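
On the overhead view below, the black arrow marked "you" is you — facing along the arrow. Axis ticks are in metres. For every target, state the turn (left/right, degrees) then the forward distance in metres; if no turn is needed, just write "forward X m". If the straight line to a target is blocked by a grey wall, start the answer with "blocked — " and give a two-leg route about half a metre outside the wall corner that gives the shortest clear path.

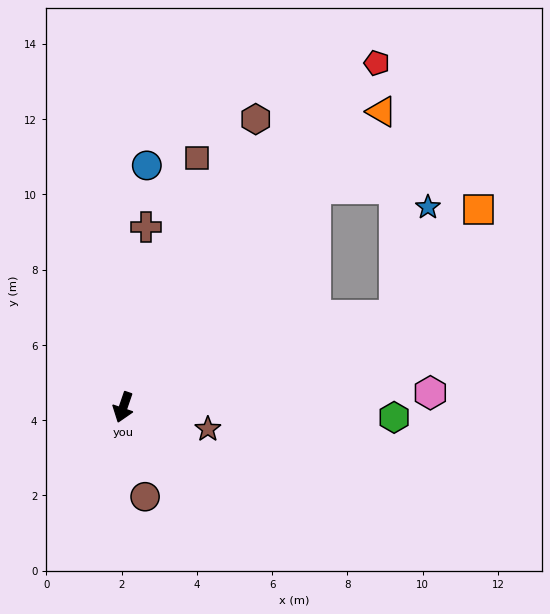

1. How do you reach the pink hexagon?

turn left 112°, forward 8.2 m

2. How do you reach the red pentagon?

turn left 163°, forward 11.4 m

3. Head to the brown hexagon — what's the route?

turn left 174°, forward 8.4 m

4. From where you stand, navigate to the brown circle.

turn left 33°, forward 2.4 m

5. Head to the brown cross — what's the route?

turn right 168°, forward 4.8 m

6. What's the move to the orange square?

blocked — turn left 127°, forward 7.6 m, then turn left 34°, forward 3.6 m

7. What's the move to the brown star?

turn left 94°, forward 2.3 m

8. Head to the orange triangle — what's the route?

turn left 158°, forward 10.4 m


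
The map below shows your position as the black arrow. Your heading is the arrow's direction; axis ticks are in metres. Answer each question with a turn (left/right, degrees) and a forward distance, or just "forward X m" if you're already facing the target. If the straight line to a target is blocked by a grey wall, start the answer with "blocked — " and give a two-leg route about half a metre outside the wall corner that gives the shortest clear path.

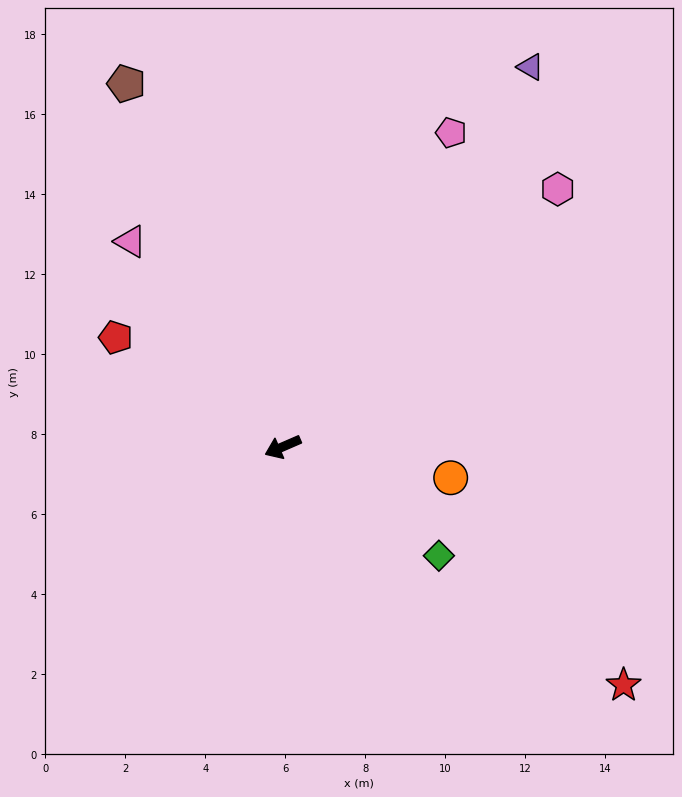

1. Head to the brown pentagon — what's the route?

turn right 90°, forward 9.9 m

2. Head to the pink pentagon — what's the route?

turn right 142°, forward 8.9 m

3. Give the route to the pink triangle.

turn right 77°, forward 6.4 m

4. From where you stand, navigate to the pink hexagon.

turn right 160°, forward 9.4 m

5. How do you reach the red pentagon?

turn right 57°, forward 5.0 m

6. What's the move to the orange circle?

turn left 146°, forward 4.3 m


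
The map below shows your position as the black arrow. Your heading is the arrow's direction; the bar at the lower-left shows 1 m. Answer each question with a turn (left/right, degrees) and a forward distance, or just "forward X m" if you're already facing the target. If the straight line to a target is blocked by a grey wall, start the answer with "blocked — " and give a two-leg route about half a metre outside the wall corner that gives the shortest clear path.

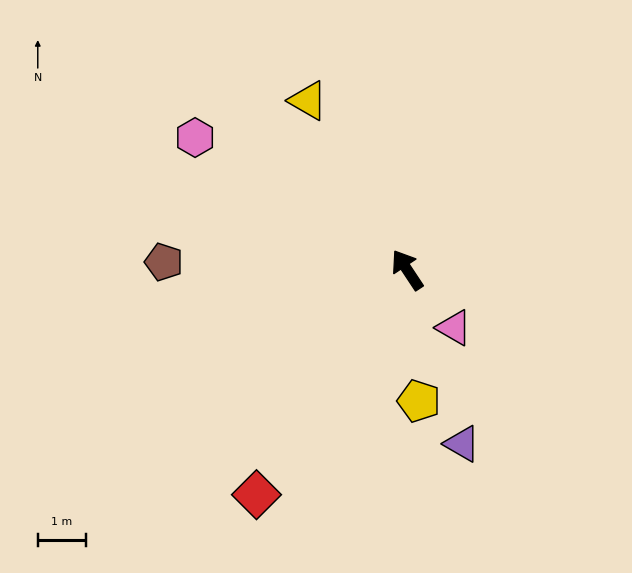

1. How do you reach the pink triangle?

turn right 175°, forward 1.5 m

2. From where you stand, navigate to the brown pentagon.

turn left 55°, forward 5.0 m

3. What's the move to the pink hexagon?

turn left 25°, forward 5.2 m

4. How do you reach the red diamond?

turn left 113°, forward 5.6 m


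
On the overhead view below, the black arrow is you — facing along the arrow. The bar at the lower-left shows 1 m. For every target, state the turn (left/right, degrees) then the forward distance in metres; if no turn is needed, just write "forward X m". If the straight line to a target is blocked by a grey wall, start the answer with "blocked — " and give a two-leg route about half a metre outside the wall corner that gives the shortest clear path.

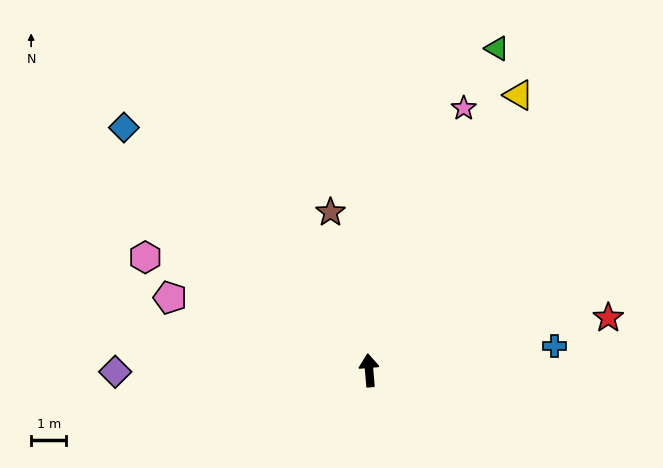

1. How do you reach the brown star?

turn left 9°, forward 4.6 m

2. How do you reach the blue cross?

turn right 87°, forward 5.3 m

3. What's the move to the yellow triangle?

turn right 33°, forward 8.9 m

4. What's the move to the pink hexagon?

turn left 58°, forward 7.1 m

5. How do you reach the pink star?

turn right 25°, forward 7.9 m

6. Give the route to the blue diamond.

turn left 40°, forward 9.8 m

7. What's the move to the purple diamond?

turn left 85°, forward 7.2 m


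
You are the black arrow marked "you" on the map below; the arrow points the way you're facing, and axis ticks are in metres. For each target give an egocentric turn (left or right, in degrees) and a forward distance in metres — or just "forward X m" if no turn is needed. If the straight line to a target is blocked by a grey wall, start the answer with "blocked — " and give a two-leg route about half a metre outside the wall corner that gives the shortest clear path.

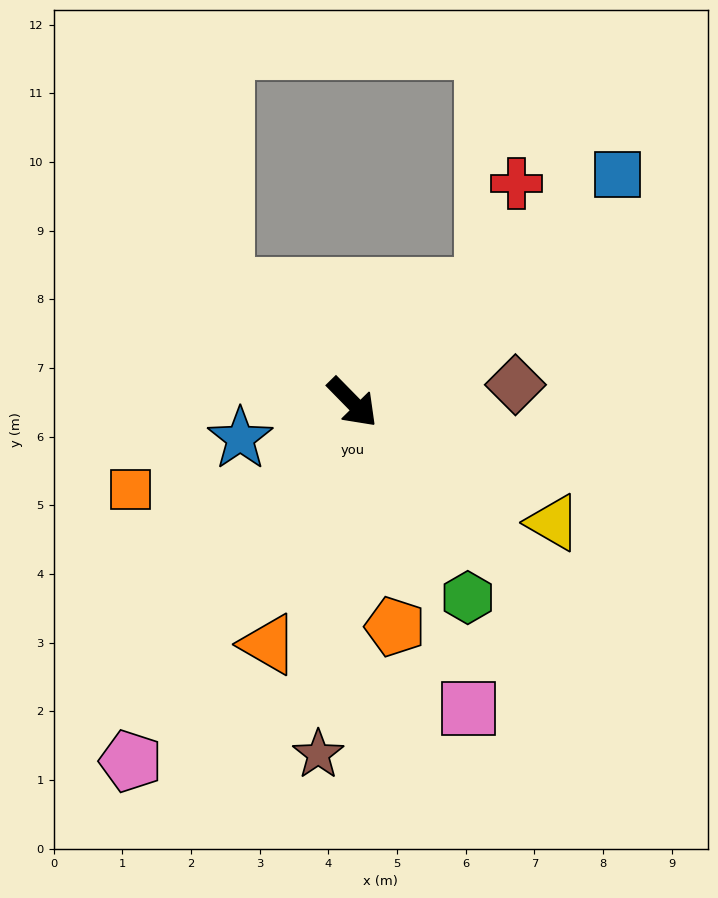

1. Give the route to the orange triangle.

turn right 64°, forward 3.7 m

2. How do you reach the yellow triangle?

turn left 15°, forward 3.4 m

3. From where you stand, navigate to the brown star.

turn right 50°, forward 5.1 m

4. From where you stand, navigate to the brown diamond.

turn left 52°, forward 2.4 m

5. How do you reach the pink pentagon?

turn right 76°, forward 6.1 m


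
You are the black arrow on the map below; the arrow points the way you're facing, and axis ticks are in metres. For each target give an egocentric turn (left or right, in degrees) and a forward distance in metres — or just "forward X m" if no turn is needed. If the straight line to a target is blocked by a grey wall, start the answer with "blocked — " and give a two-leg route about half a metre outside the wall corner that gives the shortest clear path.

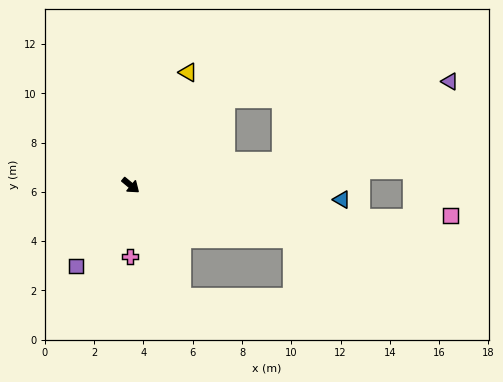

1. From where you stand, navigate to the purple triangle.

blocked — turn left 48°, forward 6.2 m, then turn left 17°, forward 7.6 m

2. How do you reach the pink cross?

turn right 51°, forward 2.9 m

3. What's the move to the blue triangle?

turn left 36°, forward 8.6 m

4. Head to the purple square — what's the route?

turn right 85°, forward 3.9 m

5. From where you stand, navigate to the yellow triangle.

turn left 103°, forward 5.1 m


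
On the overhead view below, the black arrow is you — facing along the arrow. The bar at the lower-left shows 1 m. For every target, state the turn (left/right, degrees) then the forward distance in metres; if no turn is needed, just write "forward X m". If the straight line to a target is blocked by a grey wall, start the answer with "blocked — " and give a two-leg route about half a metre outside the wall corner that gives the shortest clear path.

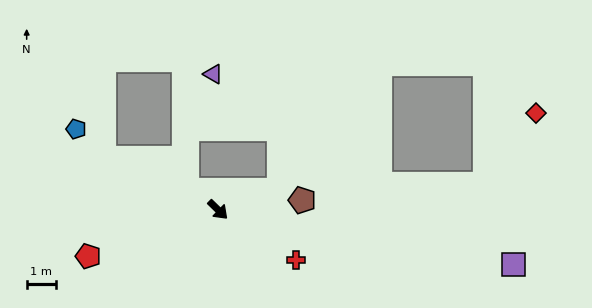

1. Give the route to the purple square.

turn left 34°, forward 10.3 m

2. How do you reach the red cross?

turn left 11°, forward 3.2 m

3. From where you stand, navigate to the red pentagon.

turn right 116°, forward 4.7 m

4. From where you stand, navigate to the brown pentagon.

turn left 51°, forward 2.9 m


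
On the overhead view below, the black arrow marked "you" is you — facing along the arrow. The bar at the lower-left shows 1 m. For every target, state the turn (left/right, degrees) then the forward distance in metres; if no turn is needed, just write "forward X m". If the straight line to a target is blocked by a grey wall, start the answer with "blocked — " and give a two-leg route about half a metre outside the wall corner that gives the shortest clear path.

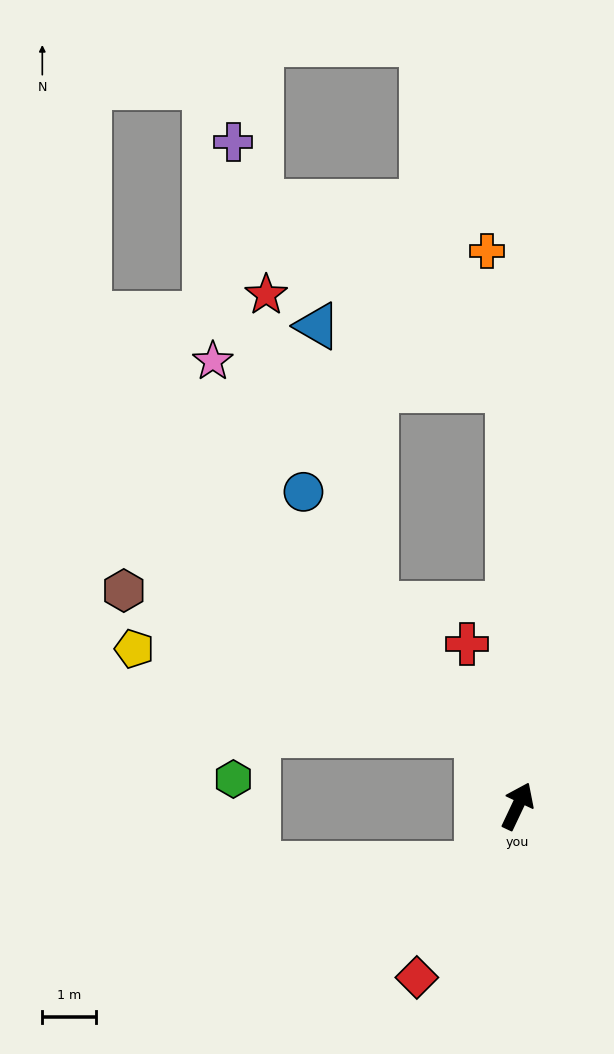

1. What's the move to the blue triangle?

blocked — turn left 27°, forward 7.8 m, then turn left 70°, forward 3.7 m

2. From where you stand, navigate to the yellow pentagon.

blocked — turn left 55°, forward 1.5 m, then turn left 46°, forward 6.6 m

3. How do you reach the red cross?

turn left 43°, forward 3.2 m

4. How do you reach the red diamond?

turn left 175°, forward 3.7 m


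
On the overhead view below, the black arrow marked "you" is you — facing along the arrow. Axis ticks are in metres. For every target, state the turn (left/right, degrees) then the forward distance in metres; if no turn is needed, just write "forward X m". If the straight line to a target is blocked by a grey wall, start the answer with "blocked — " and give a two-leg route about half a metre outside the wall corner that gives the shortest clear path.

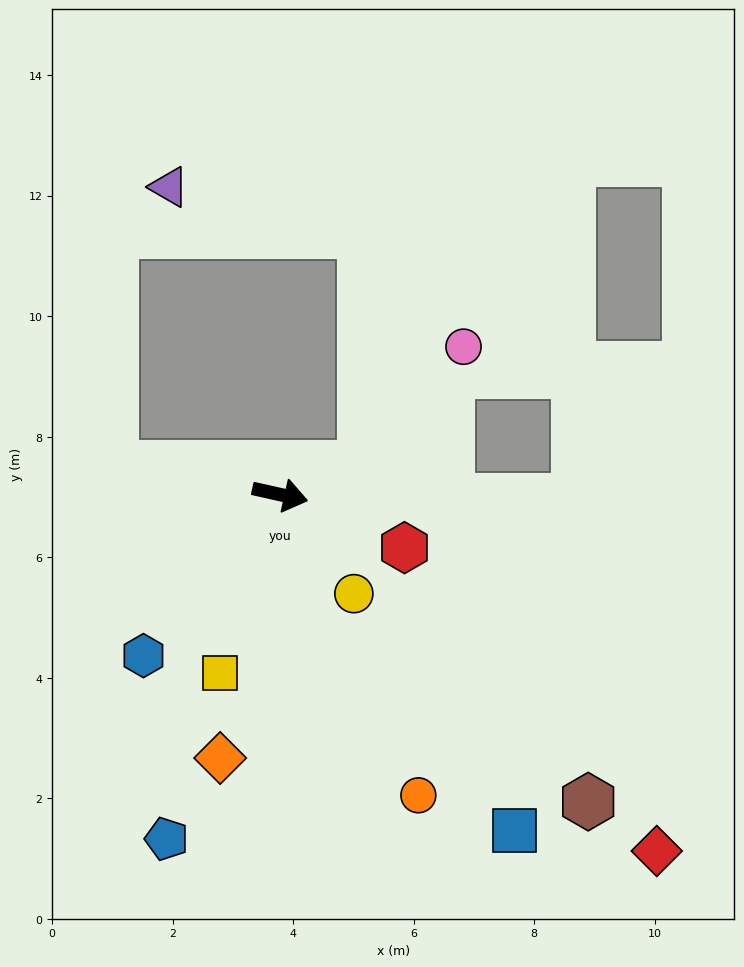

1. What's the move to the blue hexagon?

turn right 118°, forward 3.5 m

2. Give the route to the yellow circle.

turn right 41°, forward 2.1 m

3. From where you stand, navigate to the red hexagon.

turn right 10°, forward 2.2 m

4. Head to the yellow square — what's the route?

turn right 96°, forward 3.1 m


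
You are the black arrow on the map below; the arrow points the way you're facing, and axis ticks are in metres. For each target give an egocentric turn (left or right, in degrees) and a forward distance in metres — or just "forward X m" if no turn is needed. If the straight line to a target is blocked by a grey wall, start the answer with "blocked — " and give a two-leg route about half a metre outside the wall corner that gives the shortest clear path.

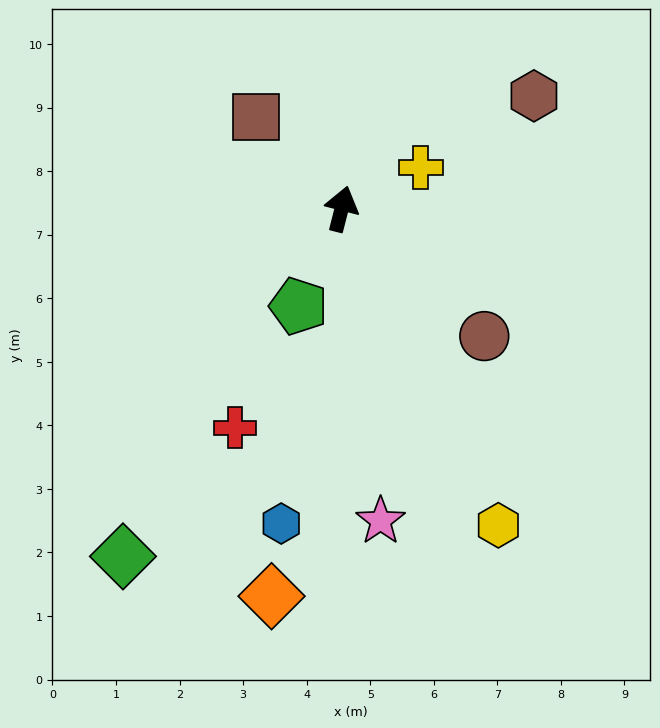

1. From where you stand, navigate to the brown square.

turn left 57°, forward 2.0 m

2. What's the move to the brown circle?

turn right 117°, forward 3.0 m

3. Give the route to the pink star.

turn right 159°, forward 4.9 m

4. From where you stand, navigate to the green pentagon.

turn left 170°, forward 1.7 m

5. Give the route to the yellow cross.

turn right 48°, forward 1.4 m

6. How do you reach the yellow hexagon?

turn right 139°, forward 5.6 m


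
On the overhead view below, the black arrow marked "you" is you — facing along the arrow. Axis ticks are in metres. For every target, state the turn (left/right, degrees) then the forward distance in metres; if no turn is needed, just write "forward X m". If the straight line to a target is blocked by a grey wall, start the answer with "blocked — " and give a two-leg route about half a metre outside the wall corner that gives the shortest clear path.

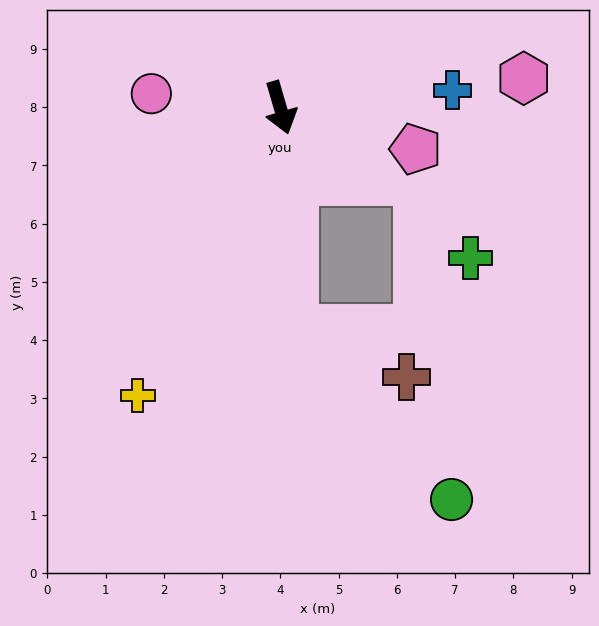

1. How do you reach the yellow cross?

turn right 43°, forward 5.5 m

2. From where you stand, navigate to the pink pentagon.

turn left 57°, forward 2.4 m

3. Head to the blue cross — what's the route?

turn left 80°, forward 3.0 m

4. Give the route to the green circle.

blocked — turn right 13°, forward 3.8 m, then turn left 40°, forward 4.0 m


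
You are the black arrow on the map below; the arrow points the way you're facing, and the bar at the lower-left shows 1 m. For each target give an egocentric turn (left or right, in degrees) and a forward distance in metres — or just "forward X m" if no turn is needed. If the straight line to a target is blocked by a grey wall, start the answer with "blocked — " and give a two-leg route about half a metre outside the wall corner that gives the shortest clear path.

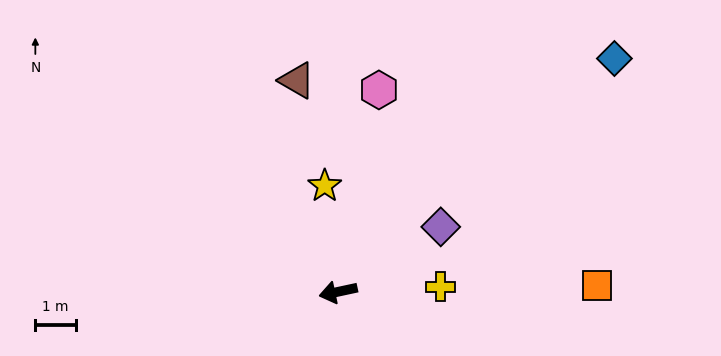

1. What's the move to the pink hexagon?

turn right 114°, forward 5.0 m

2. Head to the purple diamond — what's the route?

turn right 160°, forward 3.0 m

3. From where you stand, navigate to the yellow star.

turn right 95°, forward 2.6 m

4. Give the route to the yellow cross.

turn left 171°, forward 2.5 m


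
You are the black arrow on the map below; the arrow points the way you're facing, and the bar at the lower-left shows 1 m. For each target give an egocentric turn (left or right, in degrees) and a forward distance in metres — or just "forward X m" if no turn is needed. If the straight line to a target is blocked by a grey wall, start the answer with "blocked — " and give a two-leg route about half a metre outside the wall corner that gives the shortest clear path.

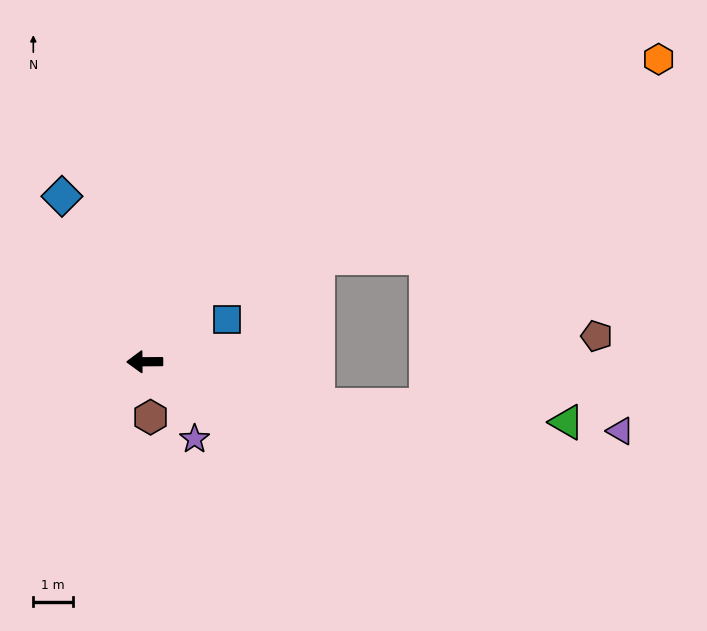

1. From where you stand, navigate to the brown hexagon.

turn left 96°, forward 1.4 m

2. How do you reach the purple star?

turn left 122°, forward 2.3 m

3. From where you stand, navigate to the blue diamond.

turn right 64°, forward 4.7 m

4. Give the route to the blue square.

turn right 153°, forward 2.4 m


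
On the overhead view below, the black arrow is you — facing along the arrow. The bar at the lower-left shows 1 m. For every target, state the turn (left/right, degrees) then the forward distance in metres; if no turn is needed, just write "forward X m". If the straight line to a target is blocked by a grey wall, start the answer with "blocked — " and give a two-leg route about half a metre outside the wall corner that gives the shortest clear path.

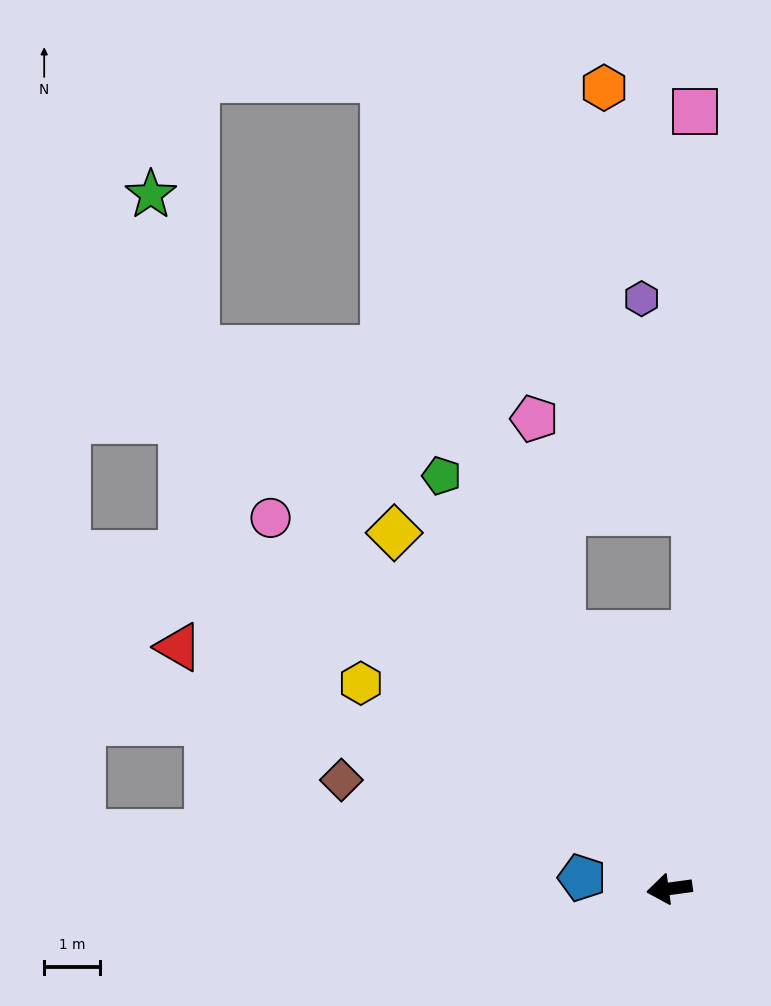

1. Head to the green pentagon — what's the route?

turn right 69°, forward 8.5 m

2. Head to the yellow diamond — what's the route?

turn right 60°, forward 8.1 m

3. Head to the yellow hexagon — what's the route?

turn right 41°, forward 6.7 m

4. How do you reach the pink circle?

turn right 51°, forward 9.8 m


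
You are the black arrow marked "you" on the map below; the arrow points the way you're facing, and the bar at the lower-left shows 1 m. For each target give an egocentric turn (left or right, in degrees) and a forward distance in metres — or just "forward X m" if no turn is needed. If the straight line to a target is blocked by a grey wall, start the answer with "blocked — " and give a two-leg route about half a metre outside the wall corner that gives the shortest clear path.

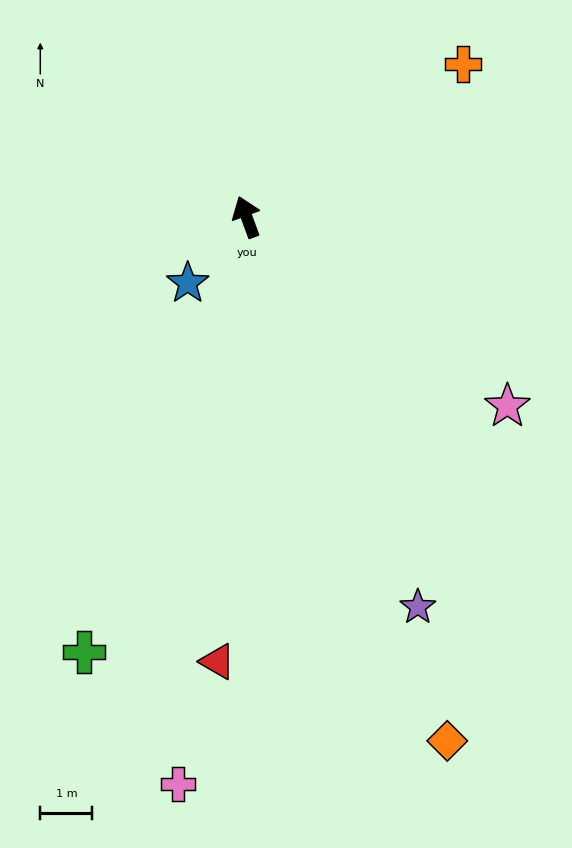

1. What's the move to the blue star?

turn left 118°, forward 1.7 m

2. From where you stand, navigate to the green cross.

turn left 139°, forward 8.9 m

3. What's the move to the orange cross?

turn right 75°, forward 5.1 m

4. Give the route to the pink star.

turn right 146°, forward 6.2 m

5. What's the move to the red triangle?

turn left 156°, forward 8.5 m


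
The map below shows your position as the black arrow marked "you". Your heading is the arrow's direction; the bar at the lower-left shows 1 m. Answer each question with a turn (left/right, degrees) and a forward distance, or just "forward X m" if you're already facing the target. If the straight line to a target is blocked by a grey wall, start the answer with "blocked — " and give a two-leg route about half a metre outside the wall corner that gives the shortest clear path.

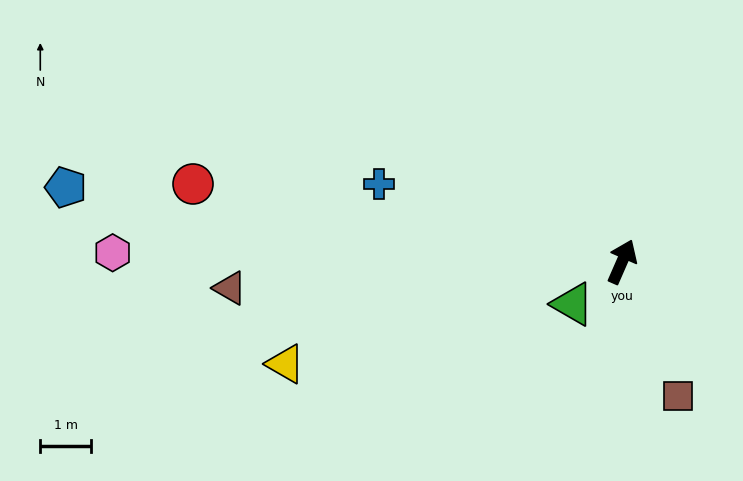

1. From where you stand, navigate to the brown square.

turn right 134°, forward 2.9 m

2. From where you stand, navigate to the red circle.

turn left 103°, forward 8.6 m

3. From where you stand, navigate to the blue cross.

turn left 96°, forward 5.1 m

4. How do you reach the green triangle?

turn left 154°, forward 1.3 m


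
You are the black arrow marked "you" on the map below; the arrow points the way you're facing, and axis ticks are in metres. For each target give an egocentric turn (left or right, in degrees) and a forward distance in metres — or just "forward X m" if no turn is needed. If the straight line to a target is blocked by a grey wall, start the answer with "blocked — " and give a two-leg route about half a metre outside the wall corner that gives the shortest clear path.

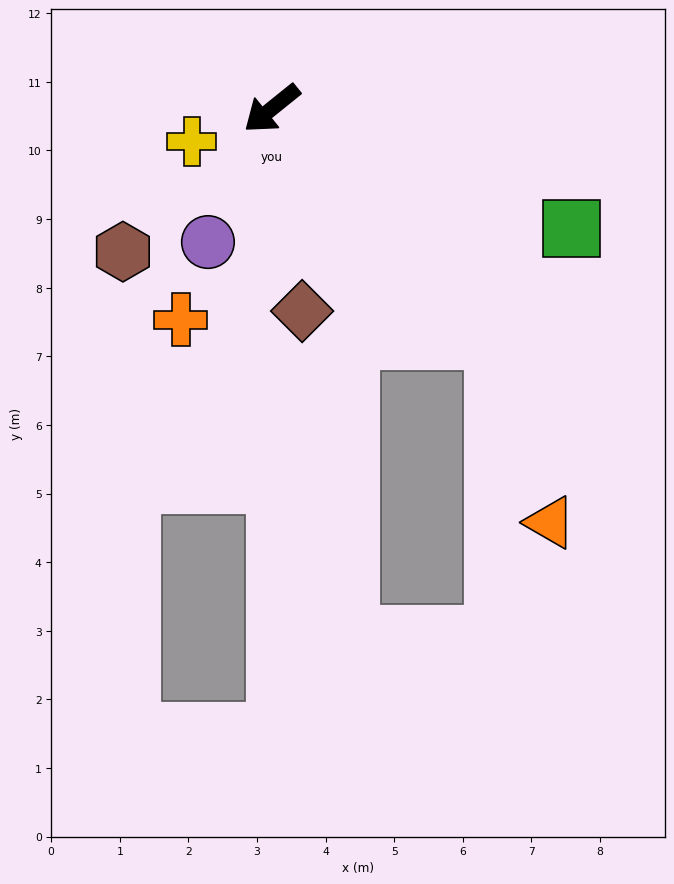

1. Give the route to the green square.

turn left 119°, forward 4.7 m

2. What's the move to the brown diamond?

turn left 60°, forward 3.0 m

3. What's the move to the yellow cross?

turn right 17°, forward 1.3 m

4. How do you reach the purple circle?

turn left 26°, forward 2.2 m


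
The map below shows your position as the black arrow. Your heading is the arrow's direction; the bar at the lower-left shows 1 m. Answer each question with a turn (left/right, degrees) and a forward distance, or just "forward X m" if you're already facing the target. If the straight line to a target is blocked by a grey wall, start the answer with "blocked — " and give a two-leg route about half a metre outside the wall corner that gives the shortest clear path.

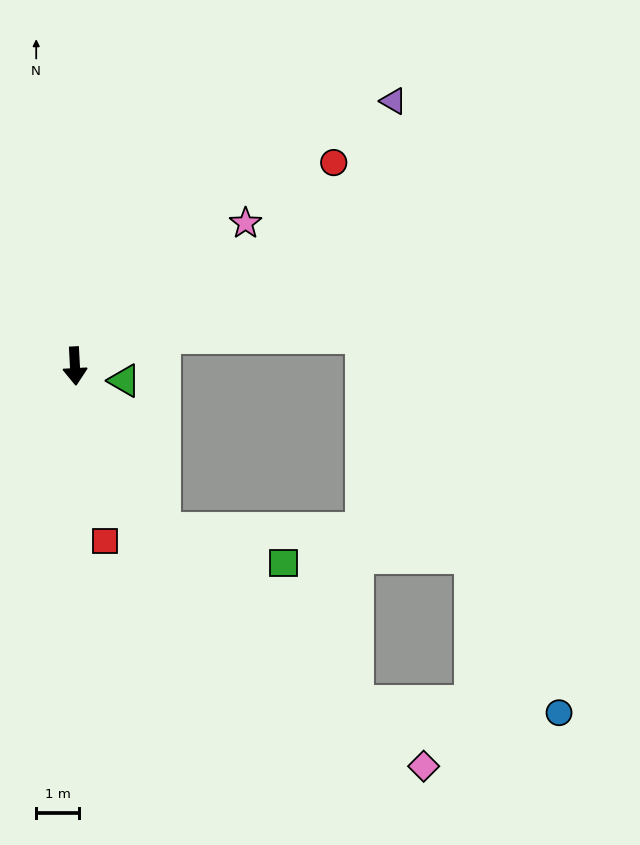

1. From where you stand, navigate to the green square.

blocked — turn left 25°, forward 4.4 m, then turn left 47°, forward 2.9 m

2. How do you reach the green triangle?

turn left 70°, forward 1.2 m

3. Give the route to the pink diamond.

blocked — turn left 25°, forward 4.4 m, then turn left 20°, forward 8.3 m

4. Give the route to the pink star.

turn left 127°, forward 5.2 m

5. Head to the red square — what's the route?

turn left 7°, forward 4.2 m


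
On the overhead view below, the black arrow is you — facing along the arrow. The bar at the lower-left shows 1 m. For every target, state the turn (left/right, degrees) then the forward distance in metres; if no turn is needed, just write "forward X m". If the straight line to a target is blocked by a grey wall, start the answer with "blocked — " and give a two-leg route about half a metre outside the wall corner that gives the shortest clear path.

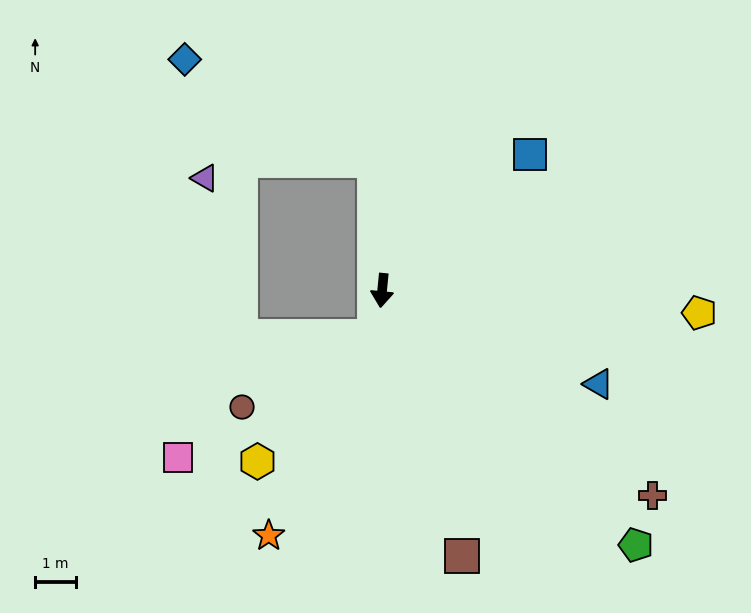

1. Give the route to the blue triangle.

turn left 72°, forward 5.8 m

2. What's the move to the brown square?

turn left 22°, forward 6.8 m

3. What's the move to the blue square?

turn left 138°, forward 5.0 m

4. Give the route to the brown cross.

turn left 58°, forward 8.4 m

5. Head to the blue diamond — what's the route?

blocked — turn right 171°, forward 3.2 m, then turn left 58°, forward 5.3 m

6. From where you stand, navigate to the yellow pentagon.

turn left 92°, forward 7.8 m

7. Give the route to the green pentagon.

turn left 51°, forward 8.9 m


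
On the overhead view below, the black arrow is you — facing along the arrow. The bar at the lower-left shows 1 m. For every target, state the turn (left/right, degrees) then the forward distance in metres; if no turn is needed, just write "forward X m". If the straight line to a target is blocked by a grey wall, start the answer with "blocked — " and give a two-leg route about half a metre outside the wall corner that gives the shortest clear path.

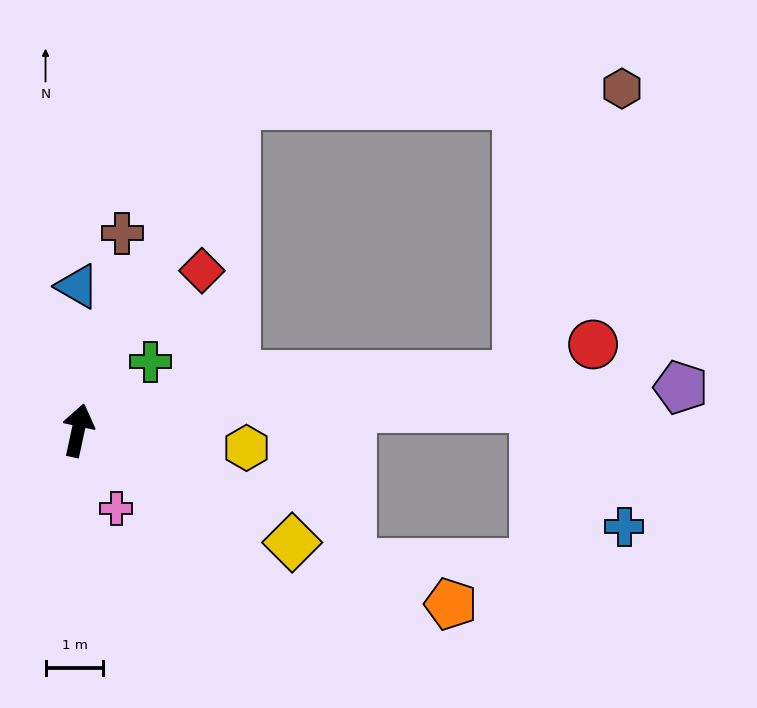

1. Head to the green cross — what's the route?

turn right 34°, forward 1.7 m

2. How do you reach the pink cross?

turn right 142°, forward 1.5 m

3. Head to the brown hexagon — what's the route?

blocked — turn right 71°, forward 7.6 m, then turn left 63°, forward 5.3 m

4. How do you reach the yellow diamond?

turn right 106°, forward 4.2 m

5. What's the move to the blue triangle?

turn left 12°, forward 2.5 m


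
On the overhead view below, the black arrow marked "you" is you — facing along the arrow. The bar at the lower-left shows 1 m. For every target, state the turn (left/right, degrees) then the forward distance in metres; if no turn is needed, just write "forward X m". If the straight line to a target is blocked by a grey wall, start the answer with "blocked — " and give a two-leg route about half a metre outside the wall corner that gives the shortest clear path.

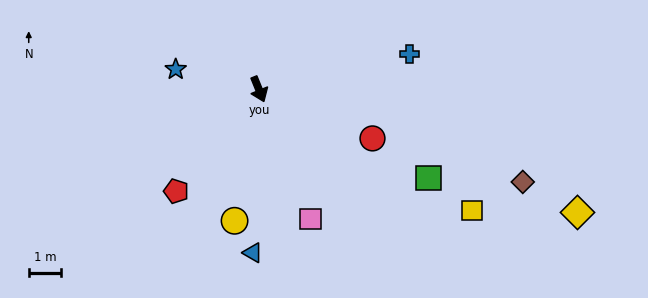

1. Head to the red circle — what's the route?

turn left 44°, forward 3.8 m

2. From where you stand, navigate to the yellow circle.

turn right 33°, forward 4.1 m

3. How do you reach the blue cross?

turn left 81°, forward 4.8 m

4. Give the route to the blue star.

turn right 126°, forward 2.6 m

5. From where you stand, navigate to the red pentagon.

turn right 61°, forward 4.1 m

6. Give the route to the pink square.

forward 4.3 m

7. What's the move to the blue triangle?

turn right 24°, forward 5.1 m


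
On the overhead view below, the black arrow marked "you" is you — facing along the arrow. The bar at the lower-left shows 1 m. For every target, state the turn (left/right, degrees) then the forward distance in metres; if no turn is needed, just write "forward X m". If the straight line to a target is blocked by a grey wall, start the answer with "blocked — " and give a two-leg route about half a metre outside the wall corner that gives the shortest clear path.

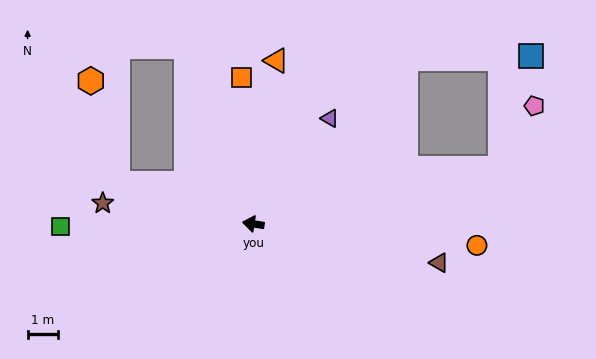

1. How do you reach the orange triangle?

turn right 89°, forward 5.5 m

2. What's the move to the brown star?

forward 5.1 m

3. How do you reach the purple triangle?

turn right 117°, forward 4.3 m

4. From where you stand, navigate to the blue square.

blocked — turn right 159°, forward 8.5 m, then turn left 62°, forward 3.9 m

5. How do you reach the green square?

turn left 9°, forward 6.4 m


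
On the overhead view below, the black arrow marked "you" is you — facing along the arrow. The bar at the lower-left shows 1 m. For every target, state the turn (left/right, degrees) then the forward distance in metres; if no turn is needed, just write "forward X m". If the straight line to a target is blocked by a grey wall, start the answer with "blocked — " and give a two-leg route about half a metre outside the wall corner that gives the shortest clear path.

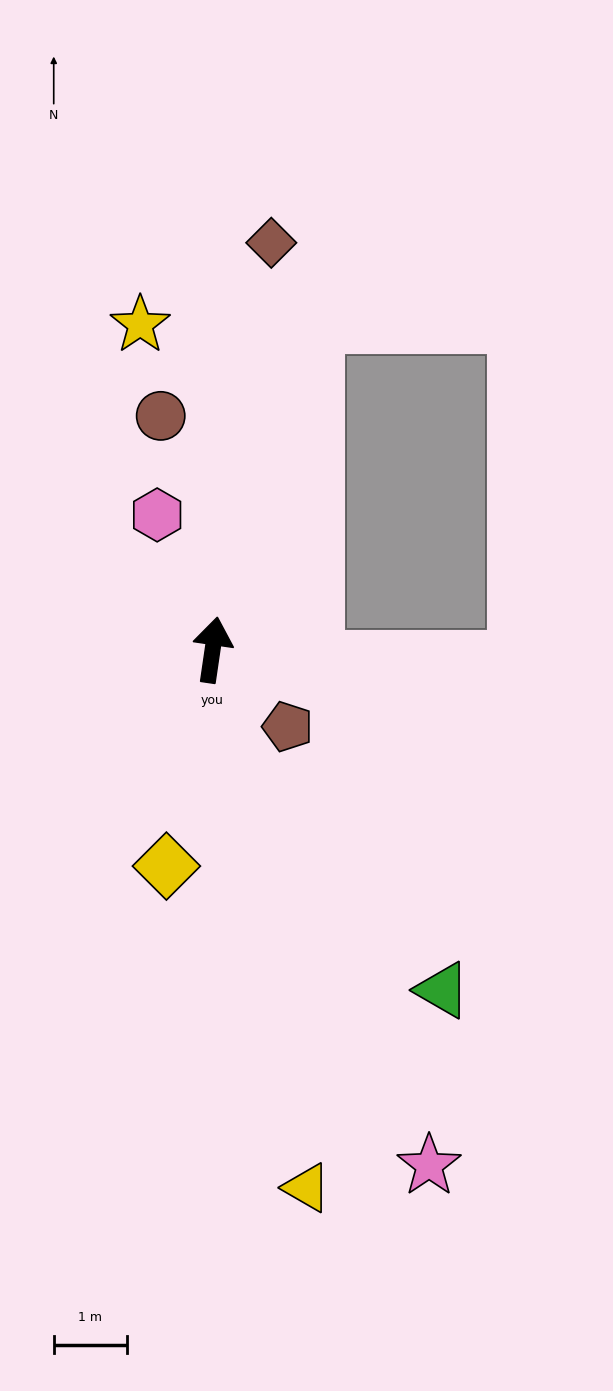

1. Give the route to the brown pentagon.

turn right 127°, forward 1.5 m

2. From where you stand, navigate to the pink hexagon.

turn left 31°, forward 2.0 m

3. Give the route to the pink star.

turn right 149°, forward 7.7 m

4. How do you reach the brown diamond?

forward 5.6 m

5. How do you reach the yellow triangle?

turn right 162°, forward 7.5 m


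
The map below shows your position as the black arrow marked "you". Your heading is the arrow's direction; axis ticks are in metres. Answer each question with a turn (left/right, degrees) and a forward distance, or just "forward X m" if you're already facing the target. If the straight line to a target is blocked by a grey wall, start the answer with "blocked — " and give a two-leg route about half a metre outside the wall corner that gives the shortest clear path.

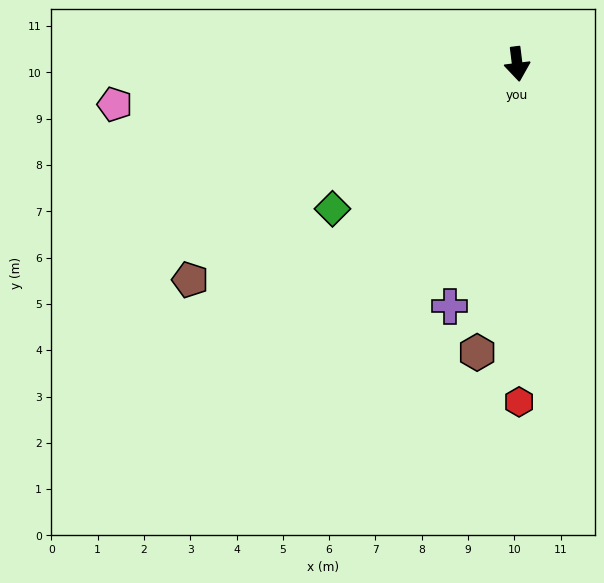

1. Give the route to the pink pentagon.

turn right 91°, forward 8.7 m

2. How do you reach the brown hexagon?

turn right 15°, forward 6.3 m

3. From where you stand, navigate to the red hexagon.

turn right 7°, forward 7.3 m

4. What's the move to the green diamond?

turn right 59°, forward 5.1 m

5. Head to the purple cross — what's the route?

turn right 23°, forward 5.4 m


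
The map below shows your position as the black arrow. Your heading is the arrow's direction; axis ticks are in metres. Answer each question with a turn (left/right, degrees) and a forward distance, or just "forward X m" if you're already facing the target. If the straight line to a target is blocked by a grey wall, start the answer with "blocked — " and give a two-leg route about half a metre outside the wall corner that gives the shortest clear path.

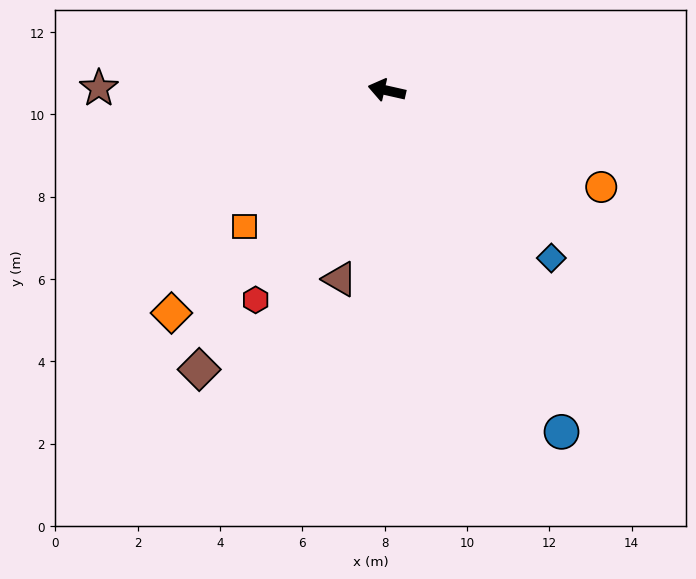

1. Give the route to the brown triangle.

turn left 89°, forward 4.7 m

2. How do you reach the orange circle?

turn left 168°, forward 5.7 m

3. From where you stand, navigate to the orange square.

turn left 56°, forward 4.8 m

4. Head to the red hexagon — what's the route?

turn left 71°, forward 6.0 m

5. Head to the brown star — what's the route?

turn left 12°, forward 7.0 m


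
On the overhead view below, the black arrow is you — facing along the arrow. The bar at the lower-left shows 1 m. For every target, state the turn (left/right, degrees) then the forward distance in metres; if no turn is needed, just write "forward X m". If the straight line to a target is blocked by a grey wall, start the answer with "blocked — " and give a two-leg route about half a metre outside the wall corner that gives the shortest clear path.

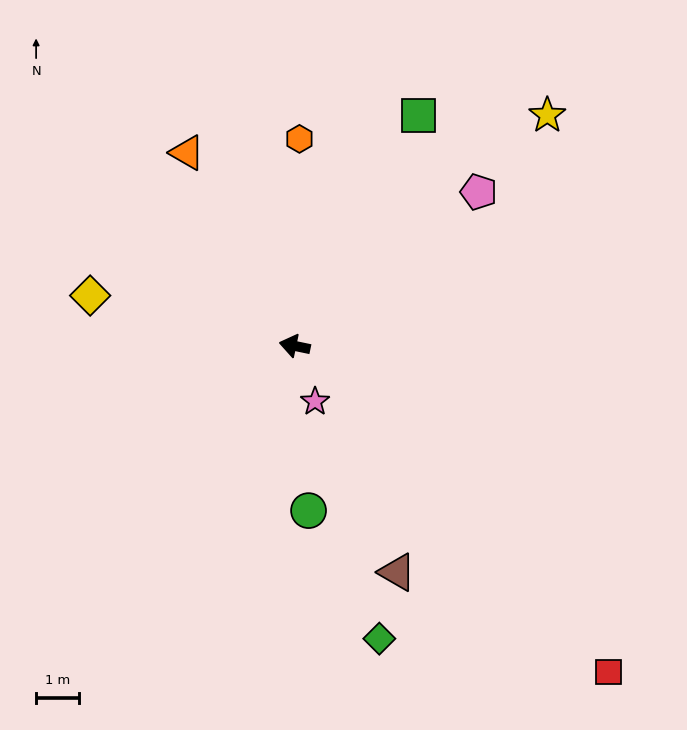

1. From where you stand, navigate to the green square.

turn right 106°, forward 6.1 m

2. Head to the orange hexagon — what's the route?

turn right 80°, forward 4.8 m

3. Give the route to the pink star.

turn left 122°, forward 1.4 m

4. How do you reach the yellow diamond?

turn right 2°, forward 4.9 m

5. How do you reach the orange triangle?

turn right 49°, forward 5.2 m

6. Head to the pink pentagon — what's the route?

turn right 128°, forward 5.6 m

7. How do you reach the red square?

turn left 146°, forward 10.6 m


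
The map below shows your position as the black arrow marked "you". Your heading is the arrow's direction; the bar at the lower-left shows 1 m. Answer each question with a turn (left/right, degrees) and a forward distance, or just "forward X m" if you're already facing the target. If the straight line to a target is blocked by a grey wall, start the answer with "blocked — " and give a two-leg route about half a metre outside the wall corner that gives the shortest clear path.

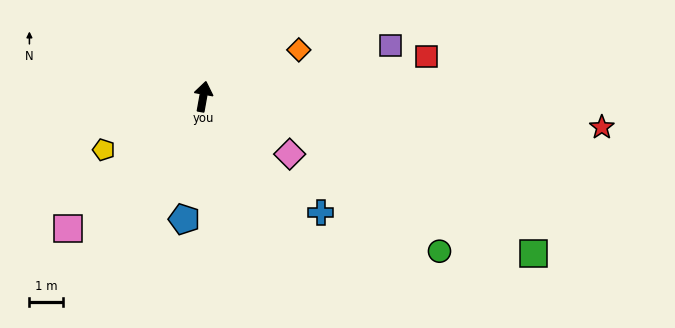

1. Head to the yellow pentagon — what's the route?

turn left 128°, forward 3.4 m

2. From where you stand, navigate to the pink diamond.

turn right 114°, forward 3.1 m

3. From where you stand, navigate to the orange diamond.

turn right 54°, forward 3.2 m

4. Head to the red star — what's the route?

turn right 84°, forward 11.9 m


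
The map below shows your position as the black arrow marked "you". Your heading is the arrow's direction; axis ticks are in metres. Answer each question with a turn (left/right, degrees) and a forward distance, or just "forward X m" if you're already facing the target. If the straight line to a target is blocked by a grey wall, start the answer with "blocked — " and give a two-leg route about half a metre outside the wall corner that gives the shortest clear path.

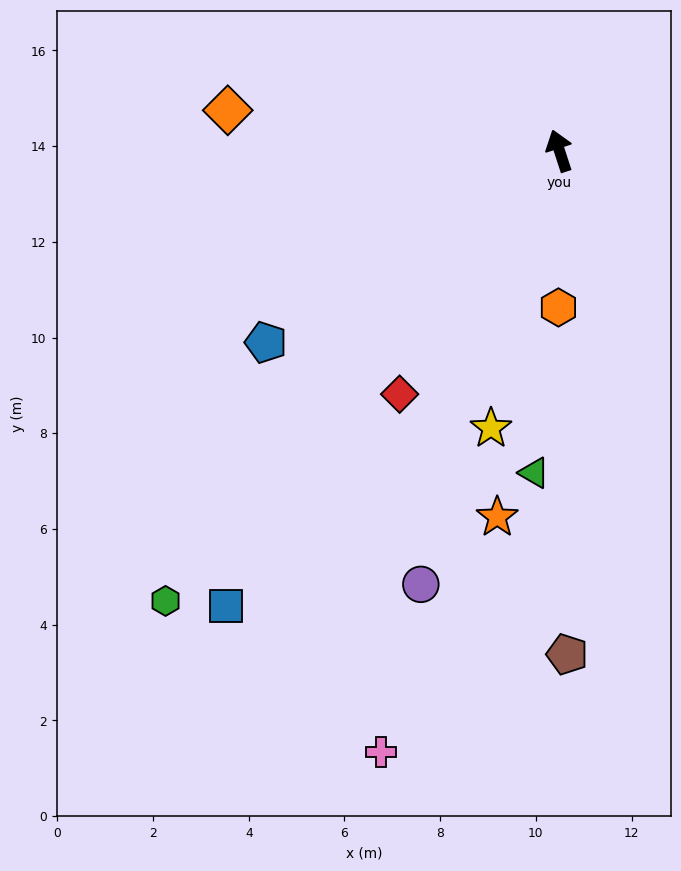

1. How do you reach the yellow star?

turn left 148°, forward 6.0 m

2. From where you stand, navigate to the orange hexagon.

turn left 162°, forward 3.3 m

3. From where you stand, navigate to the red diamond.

turn left 129°, forward 6.1 m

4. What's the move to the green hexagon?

turn left 121°, forward 12.5 m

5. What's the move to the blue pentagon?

turn left 105°, forward 7.3 m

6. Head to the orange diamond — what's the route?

turn left 65°, forward 7.0 m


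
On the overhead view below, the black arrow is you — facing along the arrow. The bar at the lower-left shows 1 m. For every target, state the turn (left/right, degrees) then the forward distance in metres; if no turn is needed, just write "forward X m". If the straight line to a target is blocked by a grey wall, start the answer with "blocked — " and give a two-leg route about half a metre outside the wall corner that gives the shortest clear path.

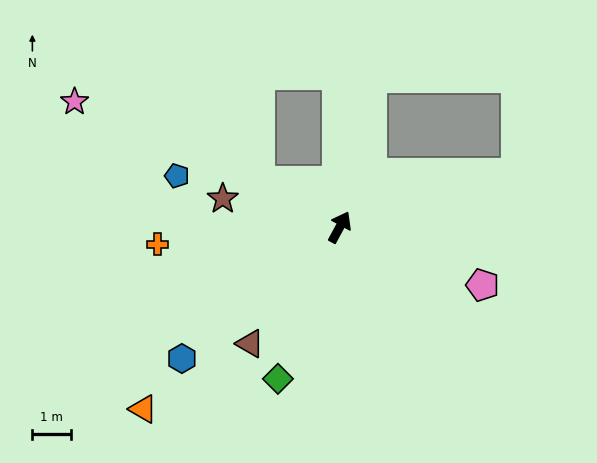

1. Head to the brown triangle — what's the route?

turn left 171°, forward 3.9 m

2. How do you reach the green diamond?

turn right 174°, forward 4.3 m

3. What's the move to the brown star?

turn left 105°, forward 3.2 m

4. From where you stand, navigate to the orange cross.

turn left 124°, forward 4.8 m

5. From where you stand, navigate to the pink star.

turn left 93°, forward 7.7 m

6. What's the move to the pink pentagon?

turn right 84°, forward 4.0 m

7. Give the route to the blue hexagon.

turn left 158°, forward 5.4 m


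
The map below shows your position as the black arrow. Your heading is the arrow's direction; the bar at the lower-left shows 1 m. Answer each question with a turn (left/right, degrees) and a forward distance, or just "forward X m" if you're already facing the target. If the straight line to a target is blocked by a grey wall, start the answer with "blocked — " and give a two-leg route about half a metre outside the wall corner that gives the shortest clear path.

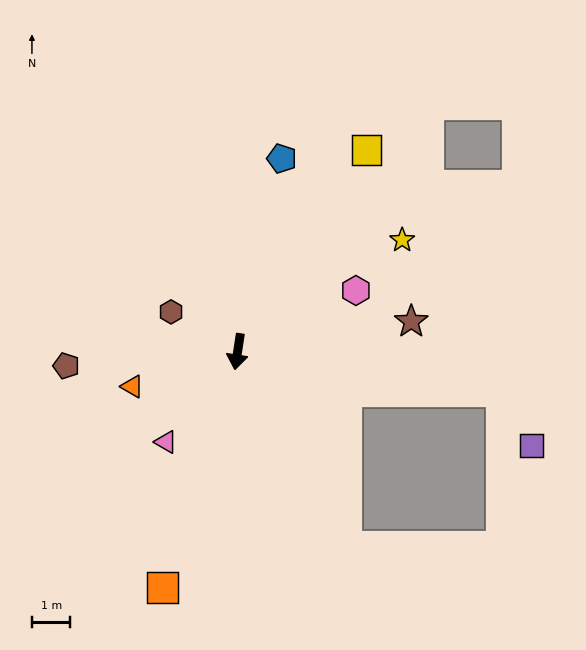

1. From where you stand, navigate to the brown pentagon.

turn right 77°, forward 4.5 m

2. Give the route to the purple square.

blocked — turn left 90°, forward 7.0 m, then turn right 53°, forward 1.6 m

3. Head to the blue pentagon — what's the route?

turn left 176°, forward 5.1 m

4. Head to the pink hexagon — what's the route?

turn left 126°, forward 3.5 m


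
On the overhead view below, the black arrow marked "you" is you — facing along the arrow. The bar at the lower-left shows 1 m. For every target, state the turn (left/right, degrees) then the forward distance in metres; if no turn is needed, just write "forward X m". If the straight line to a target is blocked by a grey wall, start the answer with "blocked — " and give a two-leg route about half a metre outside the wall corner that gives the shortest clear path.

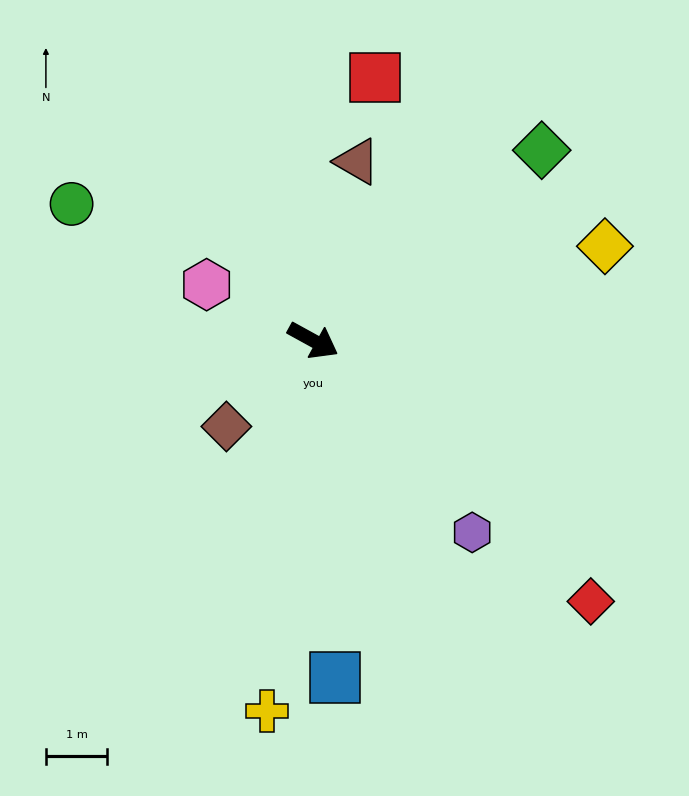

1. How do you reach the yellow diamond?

turn left 47°, forward 5.0 m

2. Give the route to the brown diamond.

turn right 106°, forward 2.0 m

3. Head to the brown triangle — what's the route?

turn left 105°, forward 3.0 m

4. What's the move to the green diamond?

turn left 69°, forward 4.9 m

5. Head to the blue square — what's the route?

turn right 58°, forward 5.5 m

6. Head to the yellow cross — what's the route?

turn right 68°, forward 6.1 m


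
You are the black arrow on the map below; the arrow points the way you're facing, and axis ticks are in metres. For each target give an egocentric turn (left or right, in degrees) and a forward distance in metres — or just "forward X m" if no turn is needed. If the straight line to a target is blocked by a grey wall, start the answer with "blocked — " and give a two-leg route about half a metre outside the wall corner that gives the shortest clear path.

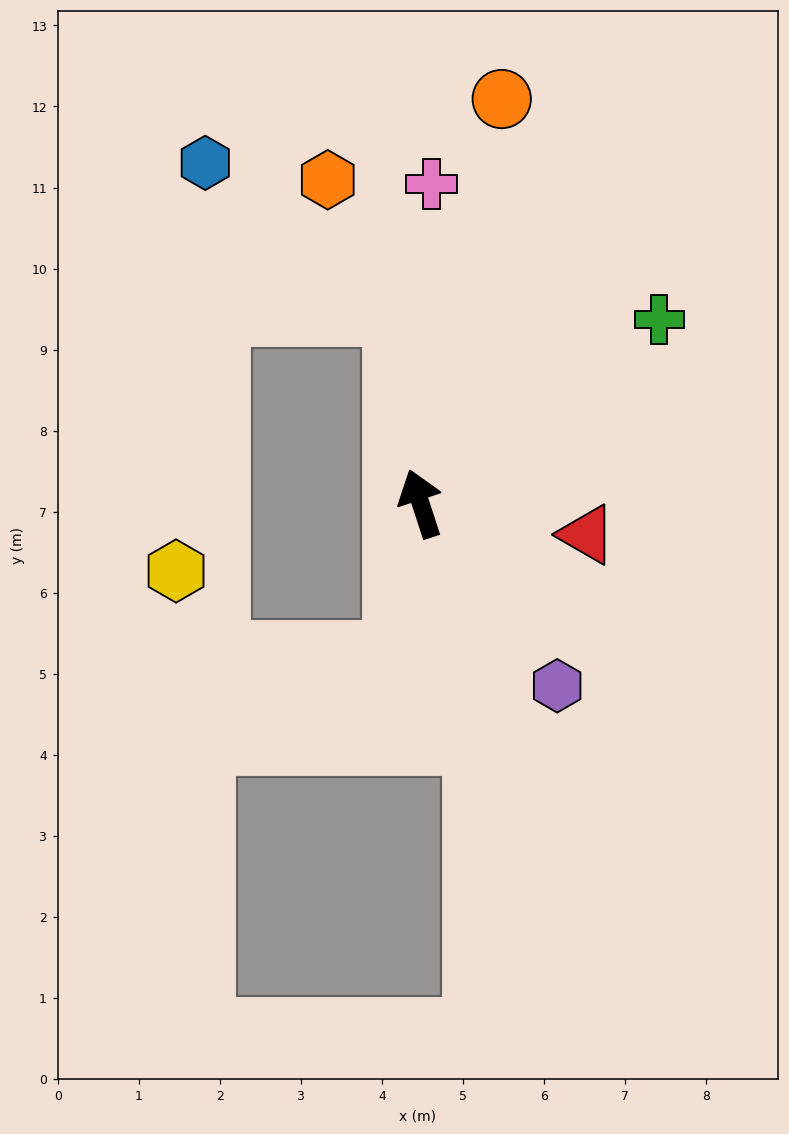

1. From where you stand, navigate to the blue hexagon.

blocked — turn right 11°, forward 2.4 m, then turn left 45°, forward 3.0 m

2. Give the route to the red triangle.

turn right 119°, forward 2.1 m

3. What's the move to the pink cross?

turn right 20°, forward 3.9 m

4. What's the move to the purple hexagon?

turn right 161°, forward 2.8 m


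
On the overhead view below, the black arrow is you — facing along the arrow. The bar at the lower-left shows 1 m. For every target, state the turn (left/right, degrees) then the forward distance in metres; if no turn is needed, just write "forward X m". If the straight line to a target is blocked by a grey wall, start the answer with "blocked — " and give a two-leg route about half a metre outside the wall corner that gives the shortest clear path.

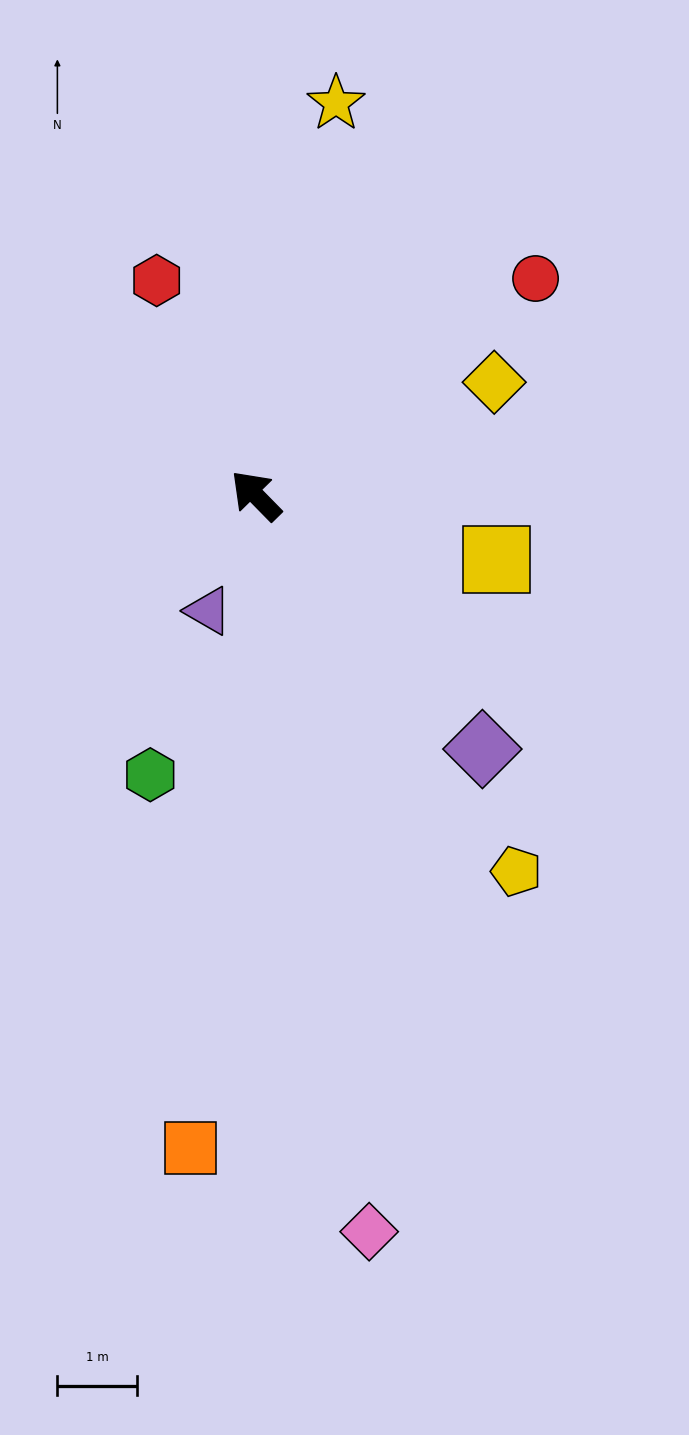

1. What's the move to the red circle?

turn right 97°, forward 4.4 m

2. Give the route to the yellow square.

turn right 149°, forward 3.1 m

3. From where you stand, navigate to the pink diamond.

turn left 144°, forward 9.3 m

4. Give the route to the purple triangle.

turn left 113°, forward 1.6 m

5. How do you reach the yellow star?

turn right 56°, forward 5.0 m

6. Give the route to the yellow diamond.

turn right 109°, forward 3.3 m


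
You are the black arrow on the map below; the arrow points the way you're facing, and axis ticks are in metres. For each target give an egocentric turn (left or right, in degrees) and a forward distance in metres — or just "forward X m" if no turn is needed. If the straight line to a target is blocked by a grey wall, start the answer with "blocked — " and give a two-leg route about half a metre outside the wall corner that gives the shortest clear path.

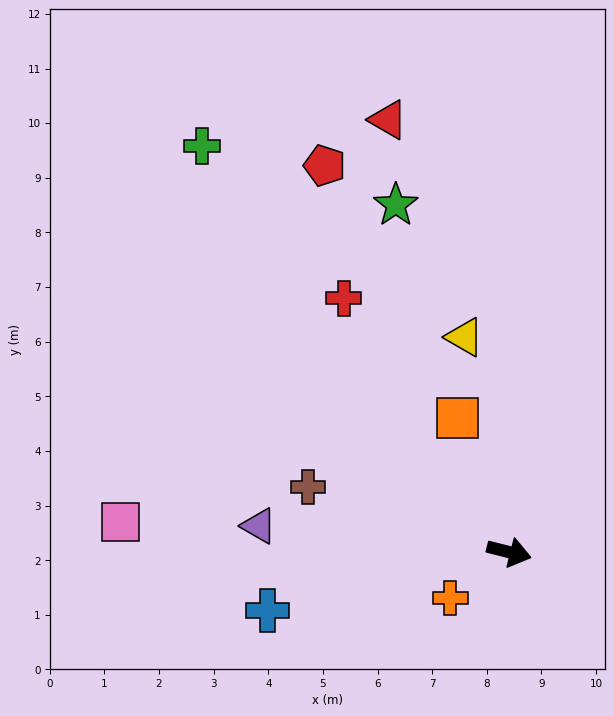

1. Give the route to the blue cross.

turn right 152°, forward 4.6 m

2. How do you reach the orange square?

turn left 125°, forward 2.6 m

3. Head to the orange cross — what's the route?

turn right 128°, forward 1.4 m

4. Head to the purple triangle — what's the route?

turn right 172°, forward 4.6 m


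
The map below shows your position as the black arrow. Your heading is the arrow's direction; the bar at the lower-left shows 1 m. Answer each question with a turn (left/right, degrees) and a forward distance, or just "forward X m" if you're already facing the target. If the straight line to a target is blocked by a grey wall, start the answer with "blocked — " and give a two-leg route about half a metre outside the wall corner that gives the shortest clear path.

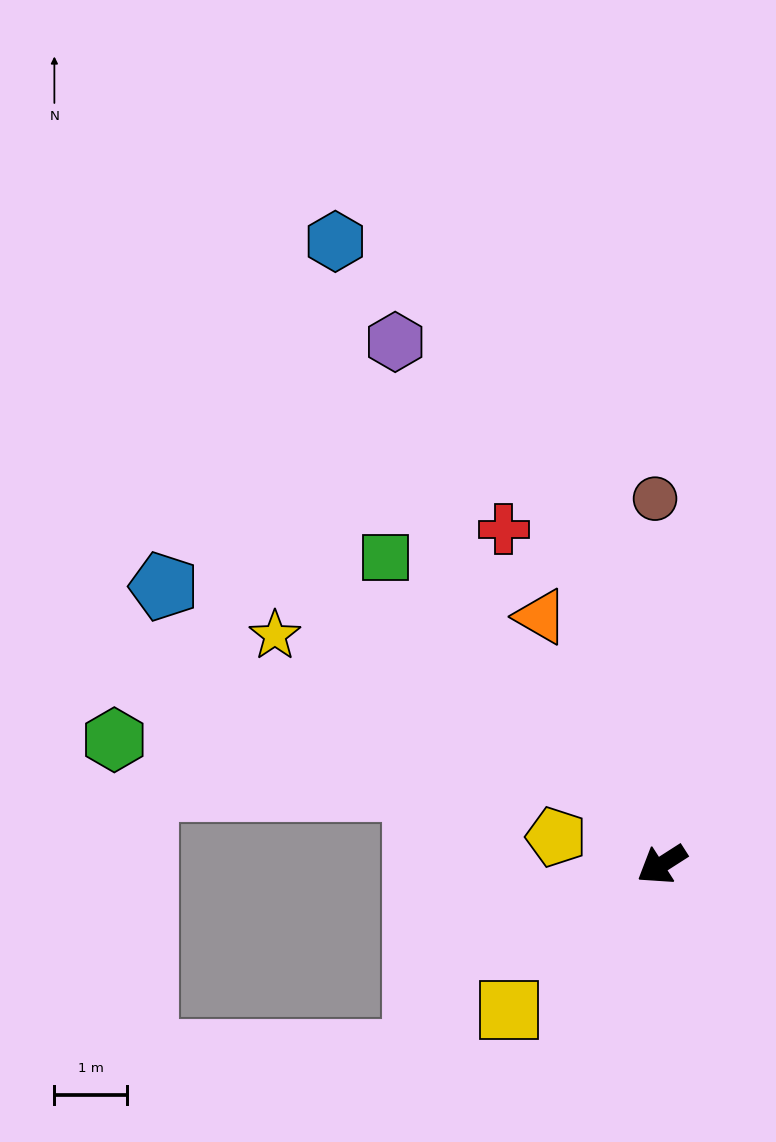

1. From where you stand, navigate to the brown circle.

turn right 122°, forward 5.0 m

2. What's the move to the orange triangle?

turn right 97°, forward 3.8 m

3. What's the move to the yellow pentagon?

turn right 47°, forward 1.5 m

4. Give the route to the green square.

turn right 81°, forward 5.7 m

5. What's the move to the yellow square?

turn left 11°, forward 2.9 m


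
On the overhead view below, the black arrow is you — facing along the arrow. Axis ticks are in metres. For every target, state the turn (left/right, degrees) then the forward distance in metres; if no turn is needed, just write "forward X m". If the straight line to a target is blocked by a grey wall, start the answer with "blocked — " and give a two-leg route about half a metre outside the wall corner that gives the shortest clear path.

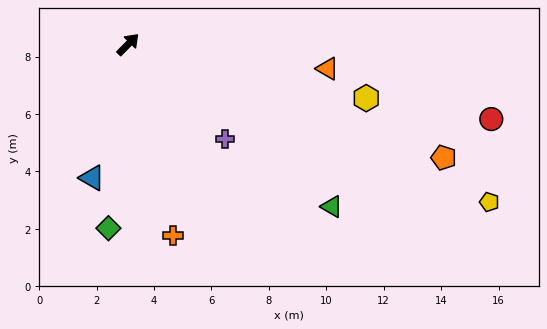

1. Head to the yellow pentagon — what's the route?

turn right 69°, forward 13.7 m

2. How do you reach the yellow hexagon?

turn right 58°, forward 8.5 m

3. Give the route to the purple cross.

turn right 90°, forward 4.7 m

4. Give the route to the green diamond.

turn right 141°, forward 6.4 m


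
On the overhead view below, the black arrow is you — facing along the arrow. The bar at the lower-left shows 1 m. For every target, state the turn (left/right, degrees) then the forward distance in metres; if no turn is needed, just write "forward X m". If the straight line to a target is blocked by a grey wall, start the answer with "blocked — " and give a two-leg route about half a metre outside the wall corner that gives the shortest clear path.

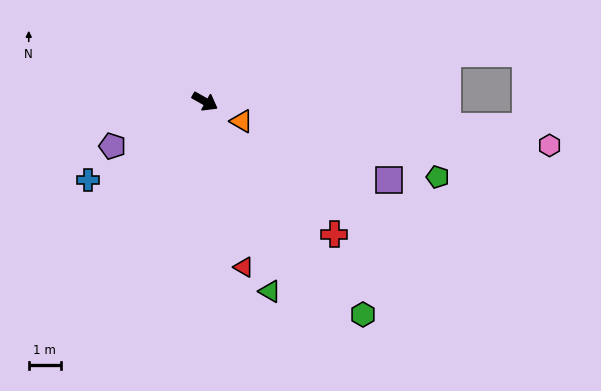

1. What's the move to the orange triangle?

forward 1.3 m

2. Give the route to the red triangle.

turn right 47°, forward 5.3 m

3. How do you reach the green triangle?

turn right 42°, forward 6.3 m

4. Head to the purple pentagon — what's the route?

turn right 125°, forward 3.2 m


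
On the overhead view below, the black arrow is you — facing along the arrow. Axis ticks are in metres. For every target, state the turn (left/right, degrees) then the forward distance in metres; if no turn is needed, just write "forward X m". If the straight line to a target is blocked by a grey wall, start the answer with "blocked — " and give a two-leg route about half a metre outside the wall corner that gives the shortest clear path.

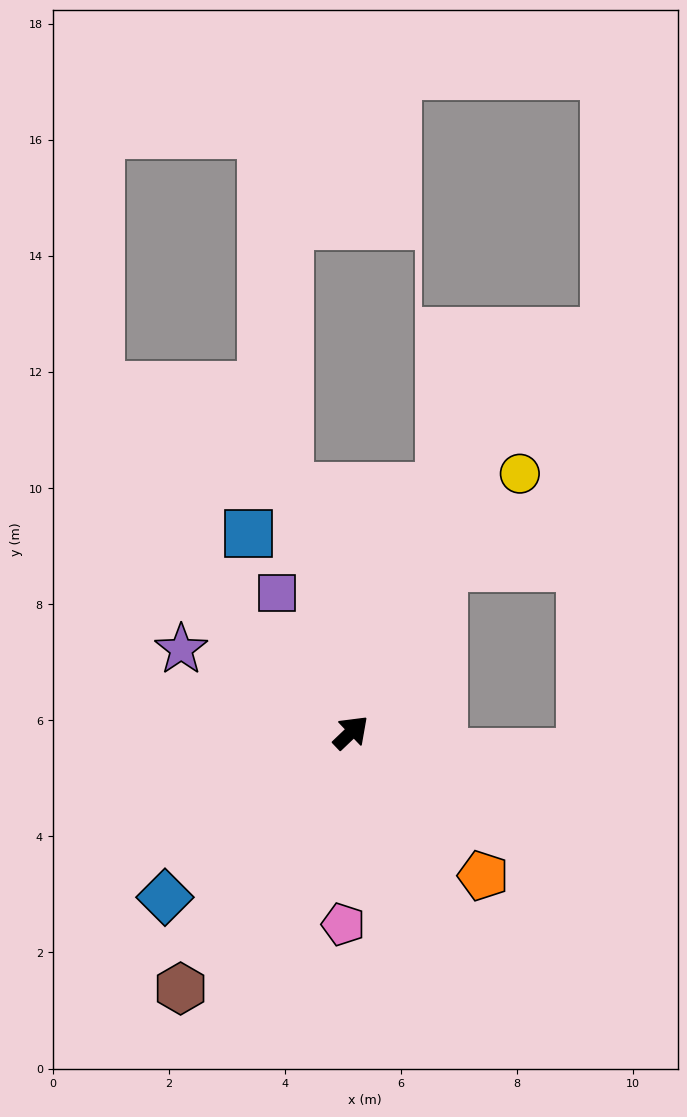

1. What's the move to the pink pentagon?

turn right 136°, forward 3.3 m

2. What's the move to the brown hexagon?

turn right 167°, forward 5.3 m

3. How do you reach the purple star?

turn left 110°, forward 3.3 m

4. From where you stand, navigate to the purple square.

turn left 74°, forward 2.7 m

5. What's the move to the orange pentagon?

turn right 91°, forward 3.4 m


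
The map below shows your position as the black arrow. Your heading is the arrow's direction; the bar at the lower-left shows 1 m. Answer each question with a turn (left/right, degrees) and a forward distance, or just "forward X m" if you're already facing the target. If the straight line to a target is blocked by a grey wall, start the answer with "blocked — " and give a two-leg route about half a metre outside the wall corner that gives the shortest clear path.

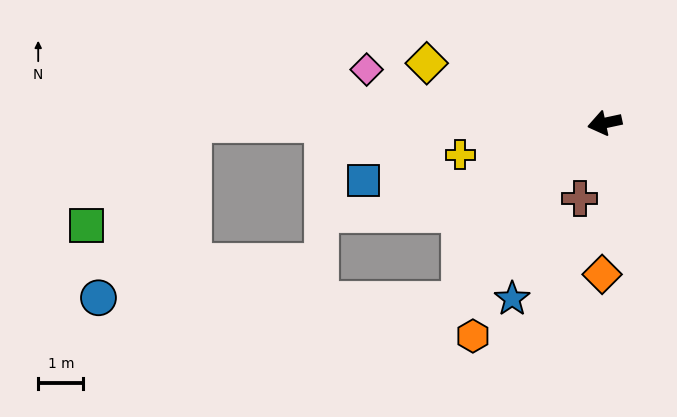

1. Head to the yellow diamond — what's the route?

turn right 31°, forward 4.1 m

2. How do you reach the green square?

blocked — turn right 12°, forward 9.1 m, then turn left 44°, forward 3.3 m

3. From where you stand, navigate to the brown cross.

turn left 60°, forward 1.8 m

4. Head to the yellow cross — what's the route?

forward 3.3 m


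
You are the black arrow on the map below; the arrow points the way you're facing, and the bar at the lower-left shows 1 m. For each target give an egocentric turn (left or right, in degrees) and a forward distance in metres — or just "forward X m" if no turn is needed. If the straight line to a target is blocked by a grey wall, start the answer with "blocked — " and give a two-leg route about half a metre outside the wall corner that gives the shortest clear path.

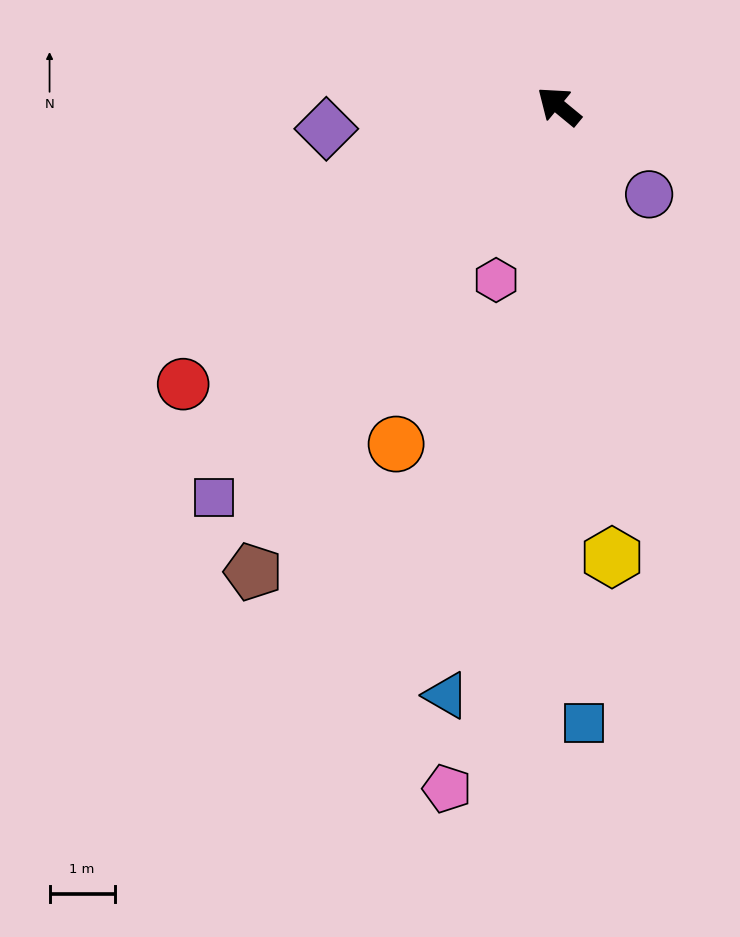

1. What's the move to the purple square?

turn left 88°, forward 8.0 m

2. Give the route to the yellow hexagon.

turn left 136°, forward 7.0 m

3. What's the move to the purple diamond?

turn left 45°, forward 3.6 m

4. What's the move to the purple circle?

turn left 175°, forward 1.9 m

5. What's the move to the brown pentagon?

turn left 96°, forward 8.6 m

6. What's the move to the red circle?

turn left 76°, forward 7.2 m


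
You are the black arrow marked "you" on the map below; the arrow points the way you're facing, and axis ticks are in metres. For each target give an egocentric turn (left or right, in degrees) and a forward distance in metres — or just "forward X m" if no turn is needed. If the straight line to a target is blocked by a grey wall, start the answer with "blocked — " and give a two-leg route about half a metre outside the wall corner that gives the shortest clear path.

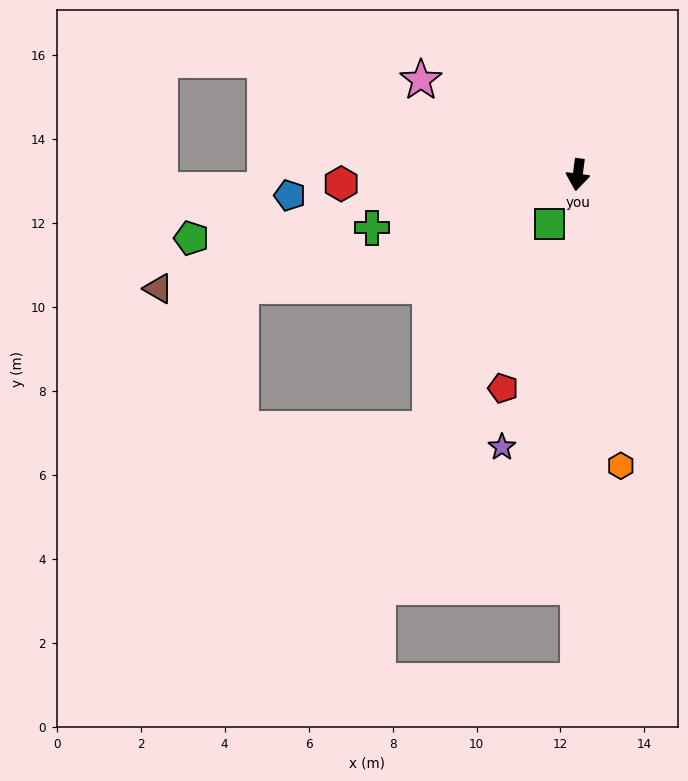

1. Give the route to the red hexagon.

turn right 80°, forward 5.6 m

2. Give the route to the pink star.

turn right 114°, forward 4.4 m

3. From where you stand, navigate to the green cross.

turn right 68°, forward 5.1 m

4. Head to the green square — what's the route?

turn right 22°, forward 1.4 m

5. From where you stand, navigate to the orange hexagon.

turn left 16°, forward 7.0 m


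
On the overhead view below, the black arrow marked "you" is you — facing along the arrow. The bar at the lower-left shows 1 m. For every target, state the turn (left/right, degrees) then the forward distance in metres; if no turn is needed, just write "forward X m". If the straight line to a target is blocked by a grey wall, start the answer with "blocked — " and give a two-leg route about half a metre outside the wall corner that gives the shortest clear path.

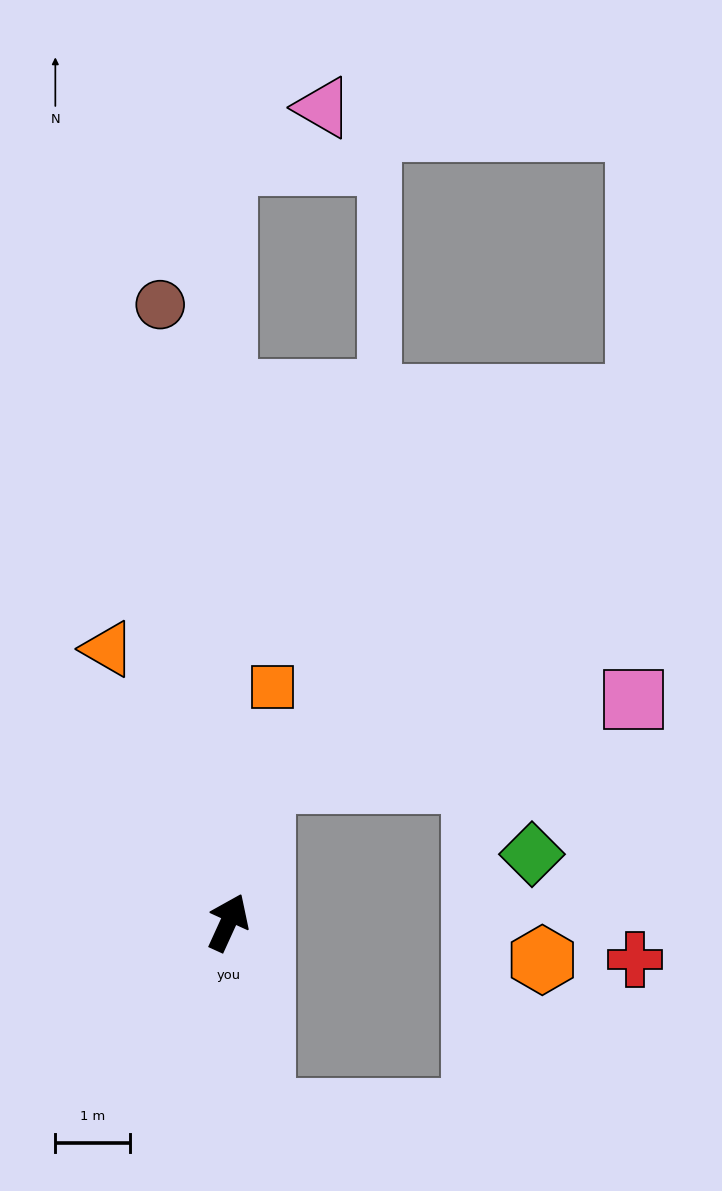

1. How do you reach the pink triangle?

blocked — turn left 25°, forward 10.1 m, then turn right 61°, forward 1.5 m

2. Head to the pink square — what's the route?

blocked — turn left 10°, forward 1.9 m, then turn right 63°, forward 5.1 m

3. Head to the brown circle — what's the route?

turn left 31°, forward 8.3 m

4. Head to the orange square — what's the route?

turn left 14°, forward 3.2 m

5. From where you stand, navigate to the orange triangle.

turn left 48°, forward 4.0 m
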